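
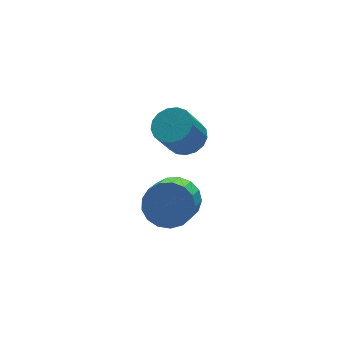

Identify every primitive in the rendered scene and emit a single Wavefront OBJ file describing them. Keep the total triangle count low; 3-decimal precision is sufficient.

v 1.165 2.458 -4.753
v 1.965 2.624 -4.249
v 1.076 2.348 -2.744
v 0.275 2.182 -3.247
v 1.772 3.039 -4.287
v 0.882 2.762 -2.782
v 1.439 3.321 -4.432
v 0.549 3.044 -2.927
v 1.043 3.405 -4.651
v 0.154 3.129 -3.145
v 0.676 3.272 -4.892
v -0.214 2.996 -3.387
v 0.42 2.953 -5.102
v -0.469 2.677 -3.597
v 0.335 2.521 -5.231
v -0.554 2.245 -3.726
v 0.44 2.074 -5.251
v -0.449 1.798 -3.746
v 0.711 1.715 -5.157
v -0.178 1.439 -3.652
v 1.086 1.526 -4.97
v 0.197 1.25 -3.465
v 1.479 1.551 -4.733
v 0.59 1.275 -3.228
v 1.8 1.784 -4.501
v 0.911 1.508 -2.996
v 1.975 2.171 -4.326
v 1.086 1.895 -2.821
v -1.724 -1.574 -4.217
v -0.953 -1.518 -3.448
v -1.906 -2.611 -2.414
v -2.676 -2.666 -3.183
v -1.276 -1.125 -3.33
v -2.228 -2.218 -2.297
v -1.701 -0.835 -3.415
v -2.653 -1.928 -2.382
v -2.131 -0.715 -3.684
v -3.084 -1.807 -2.651
v -2.469 -0.791 -4.075
v -3.421 -1.883 -3.042
v -2.635 -1.046 -4.498
v -3.587 -2.138 -3.465
v -2.593 -1.422 -4.857
v -3.545 -2.515 -3.824
v -2.351 -1.833 -5.069
v -3.304 -2.926 -4.036
v -1.966 -2.185 -5.086
v -2.919 -3.277 -4.053
v -1.526 -2.396 -4.904
v -2.478 -3.489 -3.87
v -1.13 -2.42 -4.564
v -2.083 -3.512 -3.531
v -0.871 -2.249 -4.145
v -1.823 -3.341 -3.111
v -0.807 -1.924 -3.742
v -1.76 -3.016 -2.708
f 2 1 5
f 2 5 3
f 3 5 6
f 3 6 4
f 5 1 7
f 5 7 6
f 6 7 8
f 6 8 4
f 7 1 9
f 7 9 8
f 8 9 10
f 8 10 4
f 9 1 11
f 9 11 10
f 10 11 12
f 10 12 4
f 11 1 13
f 11 13 12
f 12 13 14
f 12 14 4
f 13 1 15
f 13 15 14
f 14 15 16
f 14 16 4
f 15 1 17
f 15 17 16
f 16 17 18
f 16 18 4
f 17 1 19
f 17 19 18
f 18 19 20
f 18 20 4
f 19 1 21
f 19 21 20
f 20 21 22
f 20 22 4
f 21 1 23
f 21 23 22
f 22 23 24
f 22 24 4
f 23 1 25
f 23 25 24
f 24 25 26
f 24 26 4
f 25 1 27
f 25 27 26
f 26 27 28
f 26 28 4
f 27 1 2
f 27 2 28
f 28 2 3
f 28 3 4
f 30 29 33
f 30 33 31
f 31 33 34
f 31 34 32
f 33 29 35
f 33 35 34
f 34 35 36
f 34 36 32
f 35 29 37
f 35 37 36
f 36 37 38
f 36 38 32
f 37 29 39
f 37 39 38
f 38 39 40
f 38 40 32
f 39 29 41
f 39 41 40
f 40 41 42
f 40 42 32
f 41 29 43
f 41 43 42
f 42 43 44
f 42 44 32
f 43 29 45
f 43 45 44
f 44 45 46
f 44 46 32
f 45 29 47
f 45 47 46
f 46 47 48
f 46 48 32
f 47 29 49
f 47 49 48
f 48 49 50
f 48 50 32
f 49 29 51
f 49 51 50
f 50 51 52
f 50 52 32
f 51 29 53
f 51 53 52
f 52 53 54
f 52 54 32
f 53 29 55
f 53 55 54
f 54 55 56
f 54 56 32
f 55 29 30
f 55 30 56
f 56 30 31
f 56 31 32



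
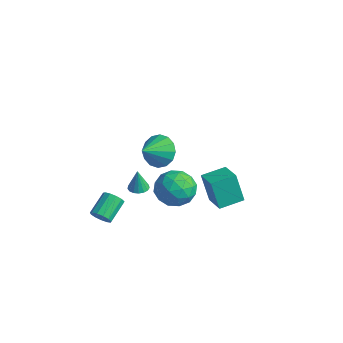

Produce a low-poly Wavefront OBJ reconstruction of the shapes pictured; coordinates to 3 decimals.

v -1.625 -4.489 -4.294
v -1.159 -4.617 -3.801
v -1.67 -3.358 -2.993
v -2.135 -3.231 -3.486
v -0.986 -4.382 -4.057
v -1.496 -3.123 -3.25
v -1.015 -4.181 -4.389
v -1.525 -2.922 -3.581
v -1.238 -4.078 -4.69
v -1.748 -2.819 -3.883
v -1.584 -4.106 -4.866
v -2.094 -2.847 -4.058
v -1.942 -4.255 -4.86
v -2.453 -2.997 -4.052
v -2.2 -4.479 -4.674
v -2.711 -3.22 -3.867
v -2.276 -4.706 -4.367
v -2.786 -3.447 -3.56
v -2.144 -4.864 -4.037
v -2.655 -3.606 -3.23
v -1.848 -4.904 -3.789
v -2.358 -3.645 -2.982
v -1.481 -4.811 -3.701
v -1.991 -3.553 -2.893
v -2.933 -0.972 -4.219
v -2.514 -0.488 -4.197
v -2.947 -1.028 -2.741
v -2.787 -0.349 -4.194
v -3.094 -0.353 -4.197
v -3.363 -0.498 -4.205
v -3.534 -0.752 -4.217
v -3.567 -1.056 -4.229
v -3.456 -1.341 -4.238
v -3.224 -1.541 -4.244
v -2.926 -1.611 -4.244
v -2.629 -1.535 -4.238
v -2.402 -1.329 -4.228
v -2.297 -1.042 -4.216
v -2.337 -0.738 -4.205
v 2.109 -3.082 3.216
v 3.058 -2.668 3.559
v 2.391 -4.398 4.024
v 2.68 -2.511 3.948
v 2.15 -2.506 4.141
v 1.609 -2.655 4.086
v 1.202 -2.919 3.798
v 1.038 -3.227 3.354
v 1.161 -3.495 2.873
v 1.538 -3.653 2.484
v 2.068 -3.658 2.292
v 2.609 -3.508 2.347
v 3.017 -3.244 2.635
v 3.181 -2.937 3.078
v 1.675 -1.846 0.053
v 2.691 -1.565 -0.641
v 2.729 -3.315 1.001
v 3.745 -3.034 0.307
v 3.334 -2.223 1.182
v 2.683 -1.315 0.596
v 2.737 -3.565 -0.236
v 2.086 -2.657 -0.822
v 3.347 -2.627 -0.819
v 3.716 -1.798 0.057
v 1.704 -3.082 0.303
v 2.073 -2.253 1.179
v 2.091 -1.576 -0.377
v 3.329 -3.304 0.737
v 3.088 -2.827 1.251
v 3.685 -2.662 0.843
v 2.086 -1.429 0.35
v 2.683 -1.264 -0.058
v 3.061 -1.651 1.014
v 2.737 -3.616 0.418
v 3.334 -3.451 0.01
v 1.735 -2.218 -0.483
v 2.332 -2.053 -0.891
v 2.359 -3.229 -0.654
v 3.074 -2.035 -0.89
v 3.693 -2.899 -0.333
v 3.101 -3.211 -0.652
v 2.718 -2.677 -0.996
v 3.29 -1.548 -0.375
v 3.91 -2.412 0.182
v 3.668 -1.935 0.697
v 3.285 -1.401 0.352
v 3.676 -2.173 -0.48
v 1.51 -2.468 0.178
v 2.13 -3.332 0.735
v 2.135 -3.479 0.008
v 1.752 -2.945 -0.337
v 1.727 -1.981 0.693
v 2.346 -2.845 1.25
v 2.702 -2.203 1.356
v 2.319 -1.669 1.012
v 1.744 -2.707 0.84
v -0.44 2.288 -5.253
v -1.013 2.095 -3.326
v -0.103 3.821 -4.999
v -0.676 3.628 -3.072
v 1.056 1.892 -4.848
v 0.483 1.699 -2.921
v 1.393 3.425 -4.594
v 0.82 3.232 -2.667
f 2 1 5
f 2 5 3
f 3 5 6
f 3 6 4
f 5 1 7
f 5 7 6
f 6 7 8
f 6 8 4
f 7 1 9
f 7 9 8
f 8 9 10
f 8 10 4
f 9 1 11
f 9 11 10
f 10 11 12
f 10 12 4
f 11 1 13
f 11 13 12
f 12 13 14
f 12 14 4
f 13 1 15
f 13 15 14
f 14 15 16
f 14 16 4
f 15 1 17
f 15 17 16
f 16 17 18
f 16 18 4
f 17 1 19
f 17 19 18
f 18 19 20
f 18 20 4
f 19 1 21
f 19 21 20
f 20 21 22
f 20 22 4
f 21 1 23
f 21 23 22
f 22 23 24
f 22 24 4
f 23 1 2
f 23 2 24
f 24 2 3
f 24 3 4
f 26 25 28
f 26 28 27
f 28 25 29
f 28 29 27
f 29 25 30
f 29 30 27
f 30 25 31
f 30 31 27
f 31 25 32
f 31 32 27
f 32 25 33
f 32 33 27
f 33 25 34
f 33 34 27
f 34 25 35
f 34 35 27
f 35 25 36
f 35 36 27
f 36 25 37
f 36 37 27
f 37 25 38
f 37 38 27
f 38 25 39
f 38 39 27
f 39 25 26
f 39 26 27
f 41 40 43
f 41 43 42
f 43 40 44
f 43 44 42
f 44 40 45
f 44 45 42
f 45 40 46
f 45 46 42
f 46 40 47
f 46 47 42
f 47 40 48
f 47 48 42
f 48 40 49
f 48 49 42
f 49 40 50
f 49 50 42
f 50 40 51
f 50 51 42
f 51 40 52
f 51 52 42
f 52 40 53
f 52 53 42
f 53 40 41
f 53 41 42
f 54 91 70
f 91 65 94
f 70 94 59
f 91 94 70
f 54 70 66
f 70 59 71
f 66 71 55
f 70 71 66
f 54 66 75
f 66 55 76
f 75 76 61
f 66 76 75
f 54 75 87
f 75 61 90
f 87 90 64
f 75 90 87
f 54 87 91
f 87 64 95
f 91 95 65
f 87 95 91
f 55 71 82
f 71 59 85
f 82 85 63
f 71 85 82
f 59 94 72
f 94 65 93
f 72 93 58
f 94 93 72
f 65 95 92
f 95 64 88
f 92 88 56
f 95 88 92
f 64 90 89
f 90 61 77
f 89 77 60
f 90 77 89
f 61 76 81
f 76 55 78
f 81 78 62
f 76 78 81
f 57 83 69
f 83 63 84
f 69 84 58
f 83 84 69
f 57 69 67
f 69 58 68
f 67 68 56
f 69 68 67
f 57 67 74
f 67 56 73
f 74 73 60
f 67 73 74
f 57 74 79
f 74 60 80
f 79 80 62
f 74 80 79
f 57 79 83
f 79 62 86
f 83 86 63
f 79 86 83
f 58 84 72
f 84 63 85
f 72 85 59
f 84 85 72
f 56 68 92
f 68 58 93
f 92 93 65
f 68 93 92
f 60 73 89
f 73 56 88
f 89 88 64
f 73 88 89
f 62 80 81
f 80 60 77
f 81 77 61
f 80 77 81
f 63 86 82
f 86 62 78
f 82 78 55
f 86 78 82
f 97 99 96
f 100 97 96
f 96 99 98
f 98 100 96
f 97 103 99
f 101 97 100
f 101 103 97
f 99 103 98
f 102 100 98
f 98 103 102
f 102 101 100
f 103 101 102



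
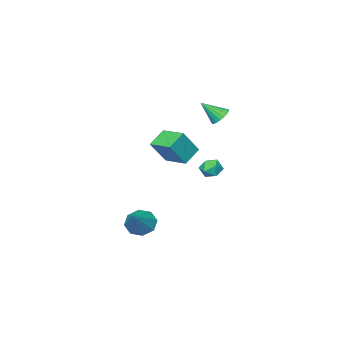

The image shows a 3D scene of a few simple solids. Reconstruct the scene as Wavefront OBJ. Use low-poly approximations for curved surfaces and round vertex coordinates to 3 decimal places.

v -4.241 0.228 3.276
v -3.648 0.289 2.873
v -3.419 -0.588 4.364
v -3.635 0.549 3.058
v -3.742 0.747 3.287
v -3.948 0.841 3.513
v -4.213 0.814 3.693
v -4.482 0.671 3.789
v -4.705 0.44 3.784
v -4.835 0.167 3.678
v -4.848 -0.094 3.493
v -4.741 -0.291 3.264
v -4.534 -0.385 3.038
v -4.27 -0.358 2.858
v -4 -0.215 2.762
v -3.778 0.016 2.767
v 3.348 1.888 -2.397
v 3.675 2.427 -3.108
v 4.632 2.712 -1.183
v 3.129 2.744 -2.747
v 2.712 2.56 -2.18
v 2.667 1.983 -1.741
v 3.021 1.35 -1.686
v 3.566 1.032 -2.047
v 3.983 1.216 -2.614
v 4.028 1.794 -3.053
v -0.666 3.75 1.924
v -0.123 4.201 1.719
v -0.497 3.099 0.941
v 0.046 3.55 0.736
v 0.135 3.109 1.319
v 0.03 3.512 1.926
v -0.65 3.788 0.734
v -0.755 4.191 1.341
v -0.113 4.225 0.983
v 0.372 3.806 1.344
v -0.992 3.494 1.316
v -0.507 3.075 1.677
v -1.895 -1.923 -0.278
v -3.061 -2.063 0.485
v -1.924 -0.214 -0.009
v -3.09 -0.354 0.754
v -0.87 -2.146 1.246
v -2.036 -2.286 2.009
v -0.899 -0.437 1.515
v -2.065 -0.577 2.278
f 2 1 4
f 2 4 3
f 4 1 5
f 4 5 3
f 5 1 6
f 5 6 3
f 6 1 7
f 6 7 3
f 7 1 8
f 7 8 3
f 8 1 9
f 8 9 3
f 9 1 10
f 9 10 3
f 10 1 11
f 10 11 3
f 11 1 12
f 11 12 3
f 12 1 13
f 12 13 3
f 13 1 14
f 13 14 3
f 14 1 15
f 14 15 3
f 15 1 16
f 15 16 3
f 16 1 2
f 16 2 3
f 18 17 20
f 18 20 19
f 20 17 21
f 20 21 19
f 21 17 22
f 21 22 19
f 22 17 23
f 22 23 19
f 23 17 24
f 23 24 19
f 24 17 25
f 24 25 19
f 25 17 26
f 25 26 19
f 26 17 18
f 26 18 19
f 27 38 32
f 27 32 28
f 27 28 34
f 27 34 37
f 27 37 38
f 28 32 36
f 32 38 31
f 38 37 29
f 37 34 33
f 34 28 35
f 30 36 31
f 30 31 29
f 30 29 33
f 30 33 35
f 30 35 36
f 31 36 32
f 29 31 38
f 33 29 37
f 35 33 34
f 36 35 28
f 40 42 39
f 43 40 39
f 39 42 41
f 41 43 39
f 40 46 42
f 44 40 43
f 44 46 40
f 42 46 41
f 45 43 41
f 41 46 45
f 45 44 43
f 46 44 45



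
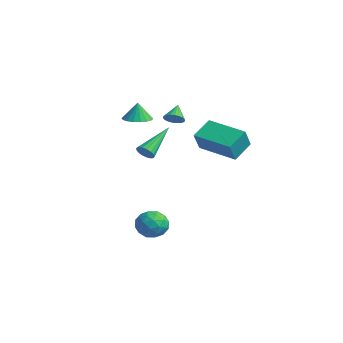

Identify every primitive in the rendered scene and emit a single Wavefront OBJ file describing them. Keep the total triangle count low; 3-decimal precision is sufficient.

v 1.927 1.236 1.388
v 1.58 2.309 2.112
v 3.896 2.09 1.067
v 3.549 3.162 1.792
v 2.351 0.658 2.448
v 2.004 1.73 3.173
v 4.32 1.511 2.128
v 3.973 2.584 2.852
v 0.781 -1.21 -3.61
v 1.413 -0.898 -4.177
v 1.827 -1.642 -2.683
v 2.459 -1.33 -3.25
v 1.919 -0.752 -2.812
v 1.272 -0.485 -3.385
v 1.968 -2.055 -3.475
v 1.321 -1.788 -4.048
v 2.146 -1.42 -4.094
v 2.116 -0.615 -3.684
v 1.124 -1.925 -3.176
v 1.094 -1.12 -2.766
v 1.005 -1.016 -3.975
v 2.235 -1.524 -2.885
v 1.918 -1.184 -2.628
v 2.289 -1.001 -2.961
v 0.923 -0.773 -3.509
v 1.294 -0.59 -3.843
v 1.591 -0.504 -3.04
v 1.946 -1.95 -3.017
v 2.317 -1.767 -3.351
v 0.951 -1.539 -3.899
v 1.322 -1.356 -4.232
v 1.649 -2.036 -3.82
v 1.807 -1.14 -4.259
v 2.422 -1.394 -3.714
v 2.133 -1.82 -3.847
v 1.753 -1.663 -4.183
v 1.789 -0.666 -4.018
v 2.404 -0.92 -3.474
v 2.087 -0.58 -3.216
v 1.707 -0.423 -3.553
v 2.22 -0.973 -3.969
v 0.836 -1.62 -3.386
v 1.451 -1.874 -2.842
v 1.533 -2.117 -3.307
v 1.153 -1.96 -3.644
v 0.818 -1.146 -3.146
v 1.433 -1.4 -2.601
v 1.487 -0.877 -2.677
v 1.107 -0.72 -3.013
v 1.02 -1.567 -2.891
v -1.741 -0.208 2.515
v -1.151 -0.733 2.544
v -1.759 -0.172 3.585
v -0.981 -0.425 2.536
v -0.962 -0.074 2.524
v -1.097 0.25 2.511
v -1.36 0.484 2.498
v -1.698 0.58 2.489
v -2.044 0.52 2.485
v -2.33 0.316 2.487
v -2.5 0.008 2.495
v -2.519 -0.342 2.506
v -2.384 -0.667 2.52
v -2.121 -0.9 2.533
v -1.784 -0.997 2.542
v -1.437 -0.937 2.546
v 1.31 0.156 3.33
v 1.761 0.182 3.644
v 0.79 0.684 4.03
v 1.78 0.371 3.517
v 1.719 0.523 3.357
v 1.587 0.611 3.192
v 1.407 0.62 3.051
v 1.21 0.549 2.959
v 1.031 0.41 2.93
v 0.9 0.227 2.971
v 0.84 0.032 3.073
v 0.861 -0.142 3.22
v 0.96 -0.264 3.386
v 1.119 -0.314 3.542
v 1.312 -0.283 3.662
v 1.504 -0.175 3.724
v 1.663 -0.011 3.718
v 1.993 -1.827 1.638
v 2.139 -2.077 2.071
v 1.347 -0.153 2.822
v 2.342 -1.951 2.003
v 2.466 -1.796 1.852
v 2.481 -1.649 1.652
v 2.385 -1.543 1.449
v 2.198 -1.501 1.289
v 1.965 -1.535 1.209
v 1.738 -1.636 1.228
v 1.57 -1.78 1.34
v 1.498 -1.935 1.521
v 1.54 -2.066 1.729
v 1.686 -2.142 1.916
v 1.902 -2.146 2.039
f 2 4 1
f 5 2 1
f 1 4 3
f 3 5 1
f 2 8 4
f 6 2 5
f 6 8 2
f 4 8 3
f 7 5 3
f 3 8 7
f 7 6 5
f 8 6 7
f 9 46 25
f 46 20 49
f 25 49 14
f 46 49 25
f 9 25 21
f 25 14 26
f 21 26 10
f 25 26 21
f 9 21 30
f 21 10 31
f 30 31 16
f 21 31 30
f 9 30 42
f 30 16 45
f 42 45 19
f 30 45 42
f 9 42 46
f 42 19 50
f 46 50 20
f 42 50 46
f 10 26 37
f 26 14 40
f 37 40 18
f 26 40 37
f 14 49 27
f 49 20 48
f 27 48 13
f 49 48 27
f 20 50 47
f 50 19 43
f 47 43 11
f 50 43 47
f 19 45 44
f 45 16 32
f 44 32 15
f 45 32 44
f 16 31 36
f 31 10 33
f 36 33 17
f 31 33 36
f 12 38 24
f 38 18 39
f 24 39 13
f 38 39 24
f 12 24 22
f 24 13 23
f 22 23 11
f 24 23 22
f 12 22 29
f 22 11 28
f 29 28 15
f 22 28 29
f 12 29 34
f 29 15 35
f 34 35 17
f 29 35 34
f 12 34 38
f 34 17 41
f 38 41 18
f 34 41 38
f 13 39 27
f 39 18 40
f 27 40 14
f 39 40 27
f 11 23 47
f 23 13 48
f 47 48 20
f 23 48 47
f 15 28 44
f 28 11 43
f 44 43 19
f 28 43 44
f 17 35 36
f 35 15 32
f 36 32 16
f 35 32 36
f 18 41 37
f 41 17 33
f 37 33 10
f 41 33 37
f 52 51 54
f 52 54 53
f 54 51 55
f 54 55 53
f 55 51 56
f 55 56 53
f 56 51 57
f 56 57 53
f 57 51 58
f 57 58 53
f 58 51 59
f 58 59 53
f 59 51 60
f 59 60 53
f 60 51 61
f 60 61 53
f 61 51 62
f 61 62 53
f 62 51 63
f 62 63 53
f 63 51 64
f 63 64 53
f 64 51 65
f 64 65 53
f 65 51 66
f 65 66 53
f 66 51 52
f 66 52 53
f 68 67 70
f 68 70 69
f 70 67 71
f 70 71 69
f 71 67 72
f 71 72 69
f 72 67 73
f 72 73 69
f 73 67 74
f 73 74 69
f 74 67 75
f 74 75 69
f 75 67 76
f 75 76 69
f 76 67 77
f 76 77 69
f 77 67 78
f 77 78 69
f 78 67 79
f 78 79 69
f 79 67 80
f 79 80 69
f 80 67 81
f 80 81 69
f 81 67 82
f 81 82 69
f 82 67 83
f 82 83 69
f 83 67 68
f 83 68 69
f 85 84 87
f 85 87 86
f 87 84 88
f 87 88 86
f 88 84 89
f 88 89 86
f 89 84 90
f 89 90 86
f 90 84 91
f 90 91 86
f 91 84 92
f 91 92 86
f 92 84 93
f 92 93 86
f 93 84 94
f 93 94 86
f 94 84 95
f 94 95 86
f 95 84 96
f 95 96 86
f 96 84 97
f 96 97 86
f 97 84 98
f 97 98 86
f 98 84 85
f 98 85 86



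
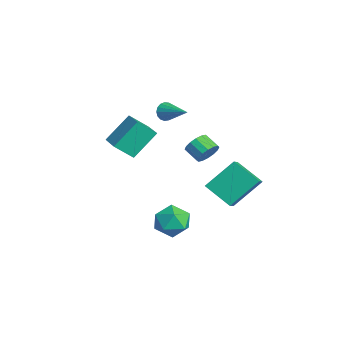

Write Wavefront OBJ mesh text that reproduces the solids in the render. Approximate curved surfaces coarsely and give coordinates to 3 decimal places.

v -3.571 1.951 2.36
v -3.28 1.805 1.822
v -2.049 2.709 2.98
v -3.395 2.079 1.769
v -3.55 2.323 1.853
v -3.71 2.483 2.052
v -3.839 2.52 2.322
v -3.906 2.428 2.601
v -3.897 2.226 2.825
v -3.813 1.961 2.942
v -3.674 1.694 2.926
v -3.511 1.486 2.781
v -3.362 1.385 2.539
v -3.261 1.413 2.256
v -3.232 1.565 1.997
v -0.292 -2.139 2.624
v -0.621 -0.821 4.023
v -0.185 -1.14 1.708
v -0.513 0.178 3.107
v 1.093 -2.058 2.873
v 0.765 -0.74 4.272
v 1.201 -1.059 1.957
v 0.872 0.259 3.356
v 2.79 2.425 0.194
v 2.666 3.971 1.639
v 3.983 3.368 -0.712
v 3.859 4.913 0.733
v 3.541 1.987 0.727
v 3.417 3.532 2.172
v 4.734 2.929 -0.179
v 4.61 4.475 1.266
v 1.175 0.275 -2.441
v 1.537 0.739 -3.363
v 2.723 0.621 -1.657
v 3.085 1.085 -2.579
v 2.296 1.569 -1.997
v 1.34 1.355 -2.481
v 2.92 0.005 -2.539
v 1.964 -0.209 -3.023
v 2.616 0.572 -3.423
v 2.231 1.539 -3.088
v 2.029 -0.179 -1.932
v 1.644 0.788 -1.597
v -0.234 3.307 0.738
v 0.245 2.851 1.093
v -0.528 2.417 1.577
v -1.006 2.873 1.222
v 0.214 3.163 1.322
v -0.559 2.729 1.807
v 0.063 3.513 1.395
v -0.71 3.079 1.88
v -0.168 3.808 1.292
v -0.94 3.374 1.776
v -0.416 3.969 1.04
v -1.188 3.535 1.525
v -0.615 3.952 0.707
v -1.388 3.518 1.192
v -0.712 3.763 0.383
v -1.485 3.329 0.867
v -0.681 3.451 0.153
v -1.454 3.017 0.638
v -0.53 3.101 0.08
v -1.303 2.667 0.565
v -0.3 2.806 0.184
v -1.072 2.372 0.668
v -0.052 2.645 0.435
v -0.824 2.211 0.92
v 0.148 2.662 0.768
v -0.625 2.228 1.253
f 2 1 4
f 2 4 3
f 4 1 5
f 4 5 3
f 5 1 6
f 5 6 3
f 6 1 7
f 6 7 3
f 7 1 8
f 7 8 3
f 8 1 9
f 8 9 3
f 9 1 10
f 9 10 3
f 10 1 11
f 10 11 3
f 11 1 12
f 11 12 3
f 12 1 13
f 12 13 3
f 13 1 14
f 13 14 3
f 14 1 15
f 14 15 3
f 15 1 2
f 15 2 3
f 17 19 16
f 20 17 16
f 16 19 18
f 18 20 16
f 17 23 19
f 21 17 20
f 21 23 17
f 19 23 18
f 22 20 18
f 18 23 22
f 22 21 20
f 23 21 22
f 25 27 24
f 28 25 24
f 24 27 26
f 26 28 24
f 25 31 27
f 29 25 28
f 29 31 25
f 27 31 26
f 30 28 26
f 26 31 30
f 30 29 28
f 31 29 30
f 32 43 37
f 32 37 33
f 32 33 39
f 32 39 42
f 32 42 43
f 33 37 41
f 37 43 36
f 43 42 34
f 42 39 38
f 39 33 40
f 35 41 36
f 35 36 34
f 35 34 38
f 35 38 40
f 35 40 41
f 36 41 37
f 34 36 43
f 38 34 42
f 40 38 39
f 41 40 33
f 45 44 48
f 45 48 46
f 46 48 49
f 46 49 47
f 48 44 50
f 48 50 49
f 49 50 51
f 49 51 47
f 50 44 52
f 50 52 51
f 51 52 53
f 51 53 47
f 52 44 54
f 52 54 53
f 53 54 55
f 53 55 47
f 54 44 56
f 54 56 55
f 55 56 57
f 55 57 47
f 56 44 58
f 56 58 57
f 57 58 59
f 57 59 47
f 58 44 60
f 58 60 59
f 59 60 61
f 59 61 47
f 60 44 62
f 60 62 61
f 61 62 63
f 61 63 47
f 62 44 64
f 62 64 63
f 63 64 65
f 63 65 47
f 64 44 66
f 64 66 65
f 65 66 67
f 65 67 47
f 66 44 68
f 66 68 67
f 67 68 69
f 67 69 47
f 68 44 45
f 68 45 69
f 69 45 46
f 69 46 47



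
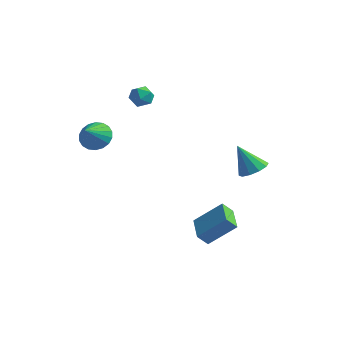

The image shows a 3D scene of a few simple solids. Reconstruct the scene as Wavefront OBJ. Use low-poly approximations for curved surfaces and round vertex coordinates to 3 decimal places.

v -2.983 -2.49 2.503
v -2.614 -3.067 1.803
v -2.857 -3.71 3.577
v -2.258 -2.881 1.973
v -2.045 -2.618 2.248
v -2.019 -2.329 2.574
v -2.183 -2.071 2.885
v -2.506 -1.897 3.121
v -2.923 -1.84 3.235
v -3.352 -1.912 3.204
v -3.708 -2.098 3.034
v -3.92 -2.362 2.759
v -3.947 -2.651 2.433
v -3.783 -2.908 2.122
v -3.46 -3.082 1.886
v -3.043 -3.139 1.772
v 2.872 -0.797 -3.841
v 2.443 -1.227 -3.164
v 4.204 0.004 -2.489
v 3.775 -0.427 -1.811
v 3.885 -2.133 -4.049
v 3.456 -2.564 -3.371
v 5.217 -1.333 -2.696
v 4.788 -1.763 -2.019
v 3.944 2.756 -0.676
v 4.743 2.742 -0.2
v 2.956 2.624 0.976
v 4.578 3.29 -0.255
v 4.171 3.634 -0.471
v 3.678 3.642 -0.765
v 3.286 3.312 -1.026
v 3.146 2.769 -1.153
v 3.31 2.222 -1.098
v 3.717 1.878 -0.882
v 4.211 1.869 -0.587
v 4.602 2.2 -0.327
v -3.969 2.753 3.475
v -3.616 3.309 2.985
v -2.904 1.971 3.355
v -2.551 2.527 2.865
v -2.657 2.691 3.662
v -3.315 3.174 3.736
v -3.205 2.106 2.604
v -3.863 2.589 2.678
v -3.144 2.909 2.447
v -2.805 3.27 3.101
v -3.715 2.01 3.239
v -3.376 2.371 3.893
f 2 1 4
f 2 4 3
f 4 1 5
f 4 5 3
f 5 1 6
f 5 6 3
f 6 1 7
f 6 7 3
f 7 1 8
f 7 8 3
f 8 1 9
f 8 9 3
f 9 1 10
f 9 10 3
f 10 1 11
f 10 11 3
f 11 1 12
f 11 12 3
f 12 1 13
f 12 13 3
f 13 1 14
f 13 14 3
f 14 1 15
f 14 15 3
f 15 1 16
f 15 16 3
f 16 1 2
f 16 2 3
f 18 20 17
f 21 18 17
f 17 20 19
f 19 21 17
f 18 24 20
f 22 18 21
f 22 24 18
f 20 24 19
f 23 21 19
f 19 24 23
f 23 22 21
f 24 22 23
f 26 25 28
f 26 28 27
f 28 25 29
f 28 29 27
f 29 25 30
f 29 30 27
f 30 25 31
f 30 31 27
f 31 25 32
f 31 32 27
f 32 25 33
f 32 33 27
f 33 25 34
f 33 34 27
f 34 25 35
f 34 35 27
f 35 25 36
f 35 36 27
f 36 25 26
f 36 26 27
f 37 48 42
f 37 42 38
f 37 38 44
f 37 44 47
f 37 47 48
f 38 42 46
f 42 48 41
f 48 47 39
f 47 44 43
f 44 38 45
f 40 46 41
f 40 41 39
f 40 39 43
f 40 43 45
f 40 45 46
f 41 46 42
f 39 41 48
f 43 39 47
f 45 43 44
f 46 45 38



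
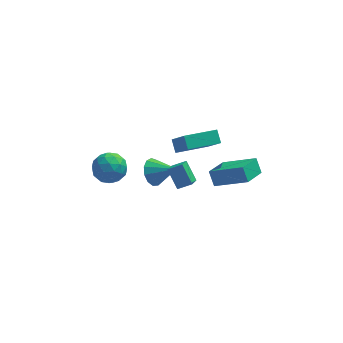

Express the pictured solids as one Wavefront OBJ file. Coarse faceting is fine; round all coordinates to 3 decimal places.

v -0.139 0.694 -0.187
v -0.324 1.344 0.376
v 1.703 1.506 -0.52
v 1.518 2.156 0.044
v 0.502 -0.236 1.096
v 0.317 0.414 1.66
v 2.344 0.576 0.764
v 2.159 1.226 1.327
v -4.674 0.925 -1.026
v -4.048 1.297 -1.8
v -3.532 -0.317 -0.7
v -2.906 0.055 -1.474
v -3.042 0.618 -0.584
v -3.747 1.386 -0.785
v -3.833 -0.406 -1.715
v -4.538 0.362 -1.916
v -3.528 0.474 -2.225
v -3.04 1.107 -1.526
v -4.54 -0.127 -0.974
v -4.052 0.506 -0.275
v -4.461 1.22 -1.442
v -3.119 -0.24 -1.058
v -3.199 0.091 -0.535
v -2.831 0.309 -0.99
v -4.284 1.272 -0.845
v -3.917 1.491 -1.3
v -3.325 1.092 -0.585
v -3.663 -0.511 -1.2
v -3.296 -0.292 -1.655
v -4.749 0.671 -1.51
v -4.381 0.889 -1.965
v -4.255 -0.112 -1.915
v -3.788 0.955 -2.147
v -3.117 0.225 -1.955
v -3.661 -0.046 -2.096
v -4.076 0.405 -2.215
v -3.501 1.327 -1.736
v -2.83 0.597 -1.544
v -2.909 0.928 -1.021
v -3.324 1.379 -1.139
v -3.195 0.843 -1.986
v -4.75 0.383 -0.956
v -4.079 -0.347 -0.764
v -4.256 -0.399 -1.361
v -4.671 0.052 -1.479
v -4.463 0.755 -0.545
v -3.792 0.025 -0.353
v -3.504 0.575 -0.285
v -3.919 1.026 -0.404
v -4.385 0.137 -0.514
v 1.894 -1.321 -1.21
v 1.628 -0.792 -0.417
v 2.73 0.005 -1.815
v 2.464 0.534 -1.021
v 3.676 -1.974 -0.179
v 3.41 -1.445 0.615
v 4.512 -0.648 -0.783
v 4.246 -0.119 0.01
v -1.338 1.976 -3.362
v -0.858 1.915 -4.156
v -0.042 1.464 -2.538
v -0.782 2.4 -3.975
v -0.882 2.751 -3.598
v -1.127 2.856 -3.147
v -1.44 2.682 -2.765
v -1.72 2.283 -2.571
v -1.879 1.787 -2.629
v -1.866 1.351 -2.92
v -1.686 1.114 -3.351
v -1.396 1.15 -3.786
v -1.087 1.449 -4.086
v 0.187 0.31 -2.853
v -0.08 -0.483 -2.343
v -0.334 1.121 -1.865
v -0.601 0.328 -1.355
v 1.001 0.312 -2.425
v 0.734 -0.481 -1.915
v 0.48 1.123 -1.437
v 0.213 0.33 -0.927
f 2 4 1
f 5 2 1
f 1 4 3
f 3 5 1
f 2 8 4
f 6 2 5
f 6 8 2
f 4 8 3
f 7 5 3
f 3 8 7
f 7 6 5
f 8 6 7
f 9 46 25
f 46 20 49
f 25 49 14
f 46 49 25
f 9 25 21
f 25 14 26
f 21 26 10
f 25 26 21
f 9 21 30
f 21 10 31
f 30 31 16
f 21 31 30
f 9 30 42
f 30 16 45
f 42 45 19
f 30 45 42
f 9 42 46
f 42 19 50
f 46 50 20
f 42 50 46
f 10 26 37
f 26 14 40
f 37 40 18
f 26 40 37
f 14 49 27
f 49 20 48
f 27 48 13
f 49 48 27
f 20 50 47
f 50 19 43
f 47 43 11
f 50 43 47
f 19 45 44
f 45 16 32
f 44 32 15
f 45 32 44
f 16 31 36
f 31 10 33
f 36 33 17
f 31 33 36
f 12 38 24
f 38 18 39
f 24 39 13
f 38 39 24
f 12 24 22
f 24 13 23
f 22 23 11
f 24 23 22
f 12 22 29
f 22 11 28
f 29 28 15
f 22 28 29
f 12 29 34
f 29 15 35
f 34 35 17
f 29 35 34
f 12 34 38
f 34 17 41
f 38 41 18
f 34 41 38
f 13 39 27
f 39 18 40
f 27 40 14
f 39 40 27
f 11 23 47
f 23 13 48
f 47 48 20
f 23 48 47
f 15 28 44
f 28 11 43
f 44 43 19
f 28 43 44
f 17 35 36
f 35 15 32
f 36 32 16
f 35 32 36
f 18 41 37
f 41 17 33
f 37 33 10
f 41 33 37
f 52 54 51
f 55 52 51
f 51 54 53
f 53 55 51
f 52 58 54
f 56 52 55
f 56 58 52
f 54 58 53
f 57 55 53
f 53 58 57
f 57 56 55
f 58 56 57
f 60 59 62
f 60 62 61
f 62 59 63
f 62 63 61
f 63 59 64
f 63 64 61
f 64 59 65
f 64 65 61
f 65 59 66
f 65 66 61
f 66 59 67
f 66 67 61
f 67 59 68
f 67 68 61
f 68 59 69
f 68 69 61
f 69 59 70
f 69 70 61
f 70 59 71
f 70 71 61
f 71 59 60
f 71 60 61
f 73 75 72
f 76 73 72
f 72 75 74
f 74 76 72
f 73 79 75
f 77 73 76
f 77 79 73
f 75 79 74
f 78 76 74
f 74 79 78
f 78 77 76
f 79 77 78



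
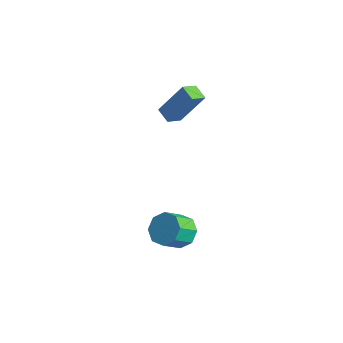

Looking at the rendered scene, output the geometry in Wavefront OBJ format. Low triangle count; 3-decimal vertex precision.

v 0.471 0.942 1.473
v -0.295 1.038 1.777
v 0.426 1.75 1.103
v -0.341 1.846 1.407
v 1.221 1.734 3.113
v 0.454 1.83 3.417
v 1.175 2.542 2.743
v 0.409 2.638 3.047
v 3.416 -0.747 -3.348
v 4.132 -0.428 -2.971
v 4.14 -1.414 -2.154
v 3.424 -1.733 -2.532
v 3.573 -0.2 -2.69
v 3.581 -1.186 -1.873
v 2.922 -0.293 -2.795
v 2.93 -1.279 -1.978
v 2.56 -0.651 -3.224
v 2.568 -1.637 -2.407
v 2.7 -1.066 -3.726
v 2.708 -2.052 -2.909
v 3.259 -1.294 -4.007
v 3.267 -2.28 -3.19
v 3.91 -1.201 -3.902
v 3.918 -2.187 -3.085
v 4.272 -0.843 -3.473
v 4.28 -1.829 -2.656
f 2 4 1
f 5 2 1
f 1 4 3
f 3 5 1
f 2 8 4
f 6 2 5
f 6 8 2
f 4 8 3
f 7 5 3
f 3 8 7
f 7 6 5
f 8 6 7
f 10 9 13
f 10 13 11
f 11 13 14
f 11 14 12
f 13 9 15
f 13 15 14
f 14 15 16
f 14 16 12
f 15 9 17
f 15 17 16
f 16 17 18
f 16 18 12
f 17 9 19
f 17 19 18
f 18 19 20
f 18 20 12
f 19 9 21
f 19 21 20
f 20 21 22
f 20 22 12
f 21 9 23
f 21 23 22
f 22 23 24
f 22 24 12
f 23 9 25
f 23 25 24
f 24 25 26
f 24 26 12
f 25 9 10
f 25 10 26
f 26 10 11
f 26 11 12



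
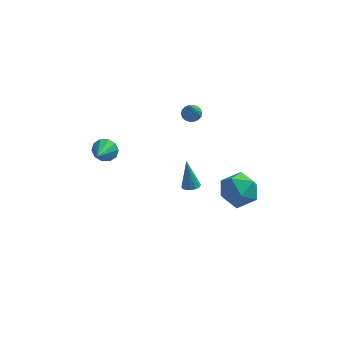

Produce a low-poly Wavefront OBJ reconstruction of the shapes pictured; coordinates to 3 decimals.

v 0.477 4.107 0.629
v 1.034 4.141 0.672
v 0.423 3.333 1.971
v 0.957 4.348 0.787
v 0.785 4.507 0.872
v 0.551 4.586 0.908
v 0.303 4.571 0.89
v 0.09 4.464 0.819
v -0.047 4.286 0.711
v -0.08 4.072 0.586
v -0.003 3.866 0.471
v 0.17 3.707 0.386
v 0.403 3.627 0.35
v 0.651 3.643 0.368
v 0.865 3.75 0.439
v 1.002 3.928 0.547
v -3.69 0.446 0.632
v -3.161 0.603 1.095
v -3.91 -0.806 1.308
v -3.541 0.76 1.263
v -3.979 0.798 1.191
v -4.306 0.701 0.905
v -4.398 0.507 0.515
v -4.22 0.29 0.17
v -3.839 0.133 0.002
v -3.402 0.095 0.074
v -3.075 0.192 0.36
v -2.982 0.386 0.75
v 0.655 1.77 -3.418
v 1.112 2.016 -3.406
v 0.365 2.23 -1.722
v 0.953 2.192 -3.481
v 0.724 2.271 -3.541
v 0.48 2.235 -3.573
v 0.276 2.093 -3.57
v 0.158 1.877 -3.531
v 0.154 1.636 -3.467
v 0.265 1.427 -3.391
v 0.465 1.296 -3.321
v 0.708 1.274 -3.274
v 0.939 1.365 -3.259
v 1.105 1.55 -3.281
v 1.168 1.785 -3.334
v 2.411 -1.627 0.655
v 3.393 -1.238 1.072
v 3.307 -3.002 -0.172
v 4.289 -2.613 0.245
v 3.516 -3.067 0.942
v 2.962 -2.217 1.453
v 3.738 -2.023 -0.553
v 3.184 -1.173 -0.042
v 4.213 -1.483 0.325
v 4.076 -2.128 1.25
v 2.624 -2.112 -0.35
v 2.487 -2.757 0.575
f 2 1 4
f 2 4 3
f 4 1 5
f 4 5 3
f 5 1 6
f 5 6 3
f 6 1 7
f 6 7 3
f 7 1 8
f 7 8 3
f 8 1 9
f 8 9 3
f 9 1 10
f 9 10 3
f 10 1 11
f 10 11 3
f 11 1 12
f 11 12 3
f 12 1 13
f 12 13 3
f 13 1 14
f 13 14 3
f 14 1 15
f 14 15 3
f 15 1 16
f 15 16 3
f 16 1 2
f 16 2 3
f 18 17 20
f 18 20 19
f 20 17 21
f 20 21 19
f 21 17 22
f 21 22 19
f 22 17 23
f 22 23 19
f 23 17 24
f 23 24 19
f 24 17 25
f 24 25 19
f 25 17 26
f 25 26 19
f 26 17 27
f 26 27 19
f 27 17 28
f 27 28 19
f 28 17 18
f 28 18 19
f 30 29 32
f 30 32 31
f 32 29 33
f 32 33 31
f 33 29 34
f 33 34 31
f 34 29 35
f 34 35 31
f 35 29 36
f 35 36 31
f 36 29 37
f 36 37 31
f 37 29 38
f 37 38 31
f 38 29 39
f 38 39 31
f 39 29 40
f 39 40 31
f 40 29 41
f 40 41 31
f 41 29 42
f 41 42 31
f 42 29 43
f 42 43 31
f 43 29 30
f 43 30 31
f 44 55 49
f 44 49 45
f 44 45 51
f 44 51 54
f 44 54 55
f 45 49 53
f 49 55 48
f 55 54 46
f 54 51 50
f 51 45 52
f 47 53 48
f 47 48 46
f 47 46 50
f 47 50 52
f 47 52 53
f 48 53 49
f 46 48 55
f 50 46 54
f 52 50 51
f 53 52 45



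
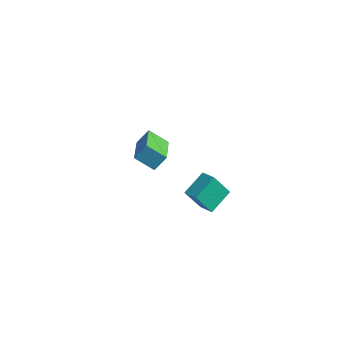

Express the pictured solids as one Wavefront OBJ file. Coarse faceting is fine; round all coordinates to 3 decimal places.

v -4.176 1.409 -1.633
v -3.869 2.011 -0.856
v -3.197 1.829 -2.344
v -2.89 2.43 -1.566
v -2.93 -0.21 -0.874
v -2.623 0.391 -0.096
v -1.951 0.209 -1.584
v -1.644 0.811 -0.807
v 3.232 -2.446 1.055
v 2.677 -2.986 2.28
v 3.271 -1.154 1.642
v 2.716 -1.694 2.868
v 4.044 -2.606 1.352
v 3.489 -3.146 2.578
v 4.083 -1.314 1.94
v 3.528 -1.854 3.165
f 2 4 1
f 5 2 1
f 1 4 3
f 3 5 1
f 2 8 4
f 6 2 5
f 6 8 2
f 4 8 3
f 7 5 3
f 3 8 7
f 7 6 5
f 8 6 7
f 10 12 9
f 13 10 9
f 9 12 11
f 11 13 9
f 10 16 12
f 14 10 13
f 14 16 10
f 12 16 11
f 15 13 11
f 11 16 15
f 15 14 13
f 16 14 15



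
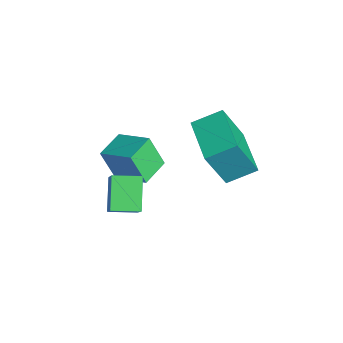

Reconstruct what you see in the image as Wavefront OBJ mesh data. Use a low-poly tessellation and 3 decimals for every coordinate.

v -1.088 3.663 -1.221
v -0.948 2.909 0.43
v -1.013 4.682 -0.763
v -0.873 3.928 0.888
v 0.613 3.612 -1.388
v 0.753 2.858 0.263
v 0.688 4.631 -0.93
v 0.828 3.877 0.721
v 1.133 -0.342 -1.149
v 0.243 -0.058 -0.364
v 1.353 0.558 -1.225
v 0.463 0.842 -0.44
v 2.237 -0.502 0.16
v 1.347 -0.218 0.945
v 2.457 0.398 0.084
v 1.567 0.682 0.869
v -0.968 0.459 -1.83
v -1.26 0.047 -0.686
v -1.655 1.246 -1.722
v -1.947 0.834 -0.578
v -0.033 1.206 -1.322
v -0.325 0.794 -0.178
v -0.72 1.993 -1.214
v -1.012 1.581 -0.07
f 2 4 1
f 5 2 1
f 1 4 3
f 3 5 1
f 2 8 4
f 6 2 5
f 6 8 2
f 4 8 3
f 7 5 3
f 3 8 7
f 7 6 5
f 8 6 7
f 10 12 9
f 13 10 9
f 9 12 11
f 11 13 9
f 10 16 12
f 14 10 13
f 14 16 10
f 12 16 11
f 15 13 11
f 11 16 15
f 15 14 13
f 16 14 15
f 18 20 17
f 21 18 17
f 17 20 19
f 19 21 17
f 18 24 20
f 22 18 21
f 22 24 18
f 20 24 19
f 23 21 19
f 19 24 23
f 23 22 21
f 24 22 23



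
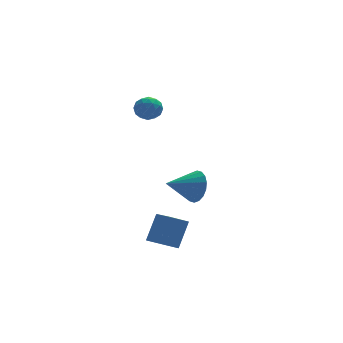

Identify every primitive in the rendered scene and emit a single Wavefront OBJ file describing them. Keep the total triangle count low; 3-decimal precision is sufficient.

v -2.371 -2.985 -2.298
v -3.198 -3.031 -1.853
v -2.618 -1.94 -2.649
v -3.445 -1.986 -2.204
v -1.775 -2.454 -1.136
v -2.602 -2.5 -0.691
v -2.022 -1.409 -1.487
v -2.849 -1.455 -1.042
v 0.161 2.719 -2.009
v 0.489 2.398 -1.246
v -1.261 2.501 -1.491
v 0.456 2.786 -1.172
v 0.365 3.16 -1.263
v 0.234 3.448 -1.503
v 0.089 3.59 -1.842
v -0.043 3.561 -2.215
v -0.133 3.364 -2.547
v -0.166 3.04 -2.772
v -0.133 2.652 -2.846
v -0.042 2.278 -2.755
v 0.089 1.991 -2.515
v 0.234 1.848 -2.176
v 0.366 1.878 -1.803
v 0.456 2.074 -1.471
v -2.691 2.056 3.855
v -2.067 2.236 3.911
v -2.413 1.304 3.169
v -1.789 1.484 3.225
v -2.091 1.198 3.726
v -2.263 1.662 4.15
v -2.217 1.878 2.93
v -2.389 2.342 3.354
v -1.774 2.126 3.339
v -1.696 1.706 3.831
v -2.784 1.834 3.249
v -2.706 1.414 3.741
v -2.403 2.212 3.943
v -2.077 1.328 3.137
v -2.254 1.16 3.432
v -1.888 1.266 3.464
v -2.519 1.875 4.084
v -2.152 1.98 4.116
v -2.166 1.37 4.008
v -2.328 1.56 2.964
v -1.961 1.665 2.996
v -2.592 2.274 3.616
v -2.226 2.38 3.648
v -2.314 2.17 3.072
v -1.864 2.253 3.64
v -1.701 1.811 3.236
v -1.953 2.043 3.063
v -2.053 2.316 3.312
v -1.819 2.006 3.929
v -1.655 1.564 3.526
v -1.833 1.396 3.82
v -1.934 1.669 4.07
v -1.646 1.941 3.593
v -2.825 1.976 3.554
v -2.661 1.534 3.151
v -2.546 1.871 3.01
v -2.647 2.144 3.26
v -2.779 1.729 3.844
v -2.616 1.287 3.44
v -2.427 1.224 3.768
v -2.527 1.497 4.017
v -2.834 1.599 3.487
f 2 4 1
f 5 2 1
f 1 4 3
f 3 5 1
f 2 8 4
f 6 2 5
f 6 8 2
f 4 8 3
f 7 5 3
f 3 8 7
f 7 6 5
f 8 6 7
f 10 9 12
f 10 12 11
f 12 9 13
f 12 13 11
f 13 9 14
f 13 14 11
f 14 9 15
f 14 15 11
f 15 9 16
f 15 16 11
f 16 9 17
f 16 17 11
f 17 9 18
f 17 18 11
f 18 9 19
f 18 19 11
f 19 9 20
f 19 20 11
f 20 9 21
f 20 21 11
f 21 9 22
f 21 22 11
f 22 9 23
f 22 23 11
f 23 9 24
f 23 24 11
f 24 9 10
f 24 10 11
f 25 62 41
f 62 36 65
f 41 65 30
f 62 65 41
f 25 41 37
f 41 30 42
f 37 42 26
f 41 42 37
f 25 37 46
f 37 26 47
f 46 47 32
f 37 47 46
f 25 46 58
f 46 32 61
f 58 61 35
f 46 61 58
f 25 58 62
f 58 35 66
f 62 66 36
f 58 66 62
f 26 42 53
f 42 30 56
f 53 56 34
f 42 56 53
f 30 65 43
f 65 36 64
f 43 64 29
f 65 64 43
f 36 66 63
f 66 35 59
f 63 59 27
f 66 59 63
f 35 61 60
f 61 32 48
f 60 48 31
f 61 48 60
f 32 47 52
f 47 26 49
f 52 49 33
f 47 49 52
f 28 54 40
f 54 34 55
f 40 55 29
f 54 55 40
f 28 40 38
f 40 29 39
f 38 39 27
f 40 39 38
f 28 38 45
f 38 27 44
f 45 44 31
f 38 44 45
f 28 45 50
f 45 31 51
f 50 51 33
f 45 51 50
f 28 50 54
f 50 33 57
f 54 57 34
f 50 57 54
f 29 55 43
f 55 34 56
f 43 56 30
f 55 56 43
f 27 39 63
f 39 29 64
f 63 64 36
f 39 64 63
f 31 44 60
f 44 27 59
f 60 59 35
f 44 59 60
f 33 51 52
f 51 31 48
f 52 48 32
f 51 48 52
f 34 57 53
f 57 33 49
f 53 49 26
f 57 49 53



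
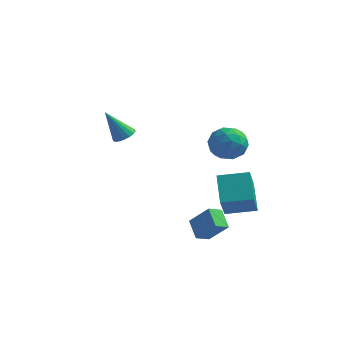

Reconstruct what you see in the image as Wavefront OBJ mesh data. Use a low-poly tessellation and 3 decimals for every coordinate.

v 2.047 -1.333 -3.349
v 3.224 -1.381 -2.137
v 2.44 -0.555 -3.7
v 3.617 -0.602 -2.488
v 2.823 -2.078 -4.132
v 4 -2.125 -2.92
v 3.216 -1.299 -4.483
v 4.393 -1.347 -3.271
v 2.99 0.52 -2.56
v 2.124 1.86 -1.242
v 2.661 1.79 -4.069
v 1.795 3.131 -2.751
v 4.625 1.289 -2.269
v 3.759 2.63 -0.951
v 4.296 2.56 -3.778
v 3.43 3.9 -2.46
v 3.181 0.98 2.781
v 4.088 1.121 2.059
v 3.132 -0.861 2.361
v 4.039 -0.72 1.639
v 4.189 -0.617 2.792
v 4.22 0.521 3.051
v 3 -0.261 1.369
v 3.031 0.877 1.628
v 3.976 0.354 1.186
v 4.711 0.134 2.066
v 2.509 0.126 2.354
v 3.244 -0.094 3.234
v 3.639 1.212 2.457
v 3.581 -0.952 1.963
v 3.67 -0.891 2.641
v 4.203 -0.809 2.216
v 3.716 0.859 3.04
v 4.249 0.942 2.616
v 4.309 -0.079 3.046
v 2.971 -0.682 1.804
v 3.504 -0.599 1.38
v 3.017 1.069 2.204
v 3.55 1.151 1.779
v 2.911 0.339 1.374
v 4.106 0.844 1.519
v 4.077 -0.238 1.273
v 3.466 0.032 1.114
v 3.484 0.701 1.266
v 4.538 0.714 2.036
v 4.509 -0.367 1.789
v 4.597 -0.307 2.467
v 4.615 0.362 2.62
v 4.472 0.264 1.523
v 2.711 0.627 2.631
v 2.682 -0.454 2.384
v 2.605 -0.102 1.8
v 2.623 0.567 1.953
v 3.143 0.498 3.147
v 3.114 -0.584 2.901
v 3.736 -0.441 3.154
v 3.754 0.228 3.306
v 2.748 -0.004 2.897
v -3.529 1.719 0.783
v -3.143 2.235 1.126
v -4.451 1.201 2.597
v -3.433 2.401 1.026
v -3.746 2.411 0.871
v -4.009 2.263 0.695
v -4.162 1.99 0.539
v -4.17 1.655 0.439
v -4.032 1.335 0.418
v -3.778 1.103 0.48
v -3.467 1.012 0.612
v -3.171 1.083 0.783
v -2.957 1.3 0.954
v -2.874 1.613 1.085
v -2.941 1.95 1.148
f 2 4 1
f 5 2 1
f 1 4 3
f 3 5 1
f 2 8 4
f 6 2 5
f 6 8 2
f 4 8 3
f 7 5 3
f 3 8 7
f 7 6 5
f 8 6 7
f 10 12 9
f 13 10 9
f 9 12 11
f 11 13 9
f 10 16 12
f 14 10 13
f 14 16 10
f 12 16 11
f 15 13 11
f 11 16 15
f 15 14 13
f 16 14 15
f 17 54 33
f 54 28 57
f 33 57 22
f 54 57 33
f 17 33 29
f 33 22 34
f 29 34 18
f 33 34 29
f 17 29 38
f 29 18 39
f 38 39 24
f 29 39 38
f 17 38 50
f 38 24 53
f 50 53 27
f 38 53 50
f 17 50 54
f 50 27 58
f 54 58 28
f 50 58 54
f 18 34 45
f 34 22 48
f 45 48 26
f 34 48 45
f 22 57 35
f 57 28 56
f 35 56 21
f 57 56 35
f 28 58 55
f 58 27 51
f 55 51 19
f 58 51 55
f 27 53 52
f 53 24 40
f 52 40 23
f 53 40 52
f 24 39 44
f 39 18 41
f 44 41 25
f 39 41 44
f 20 46 32
f 46 26 47
f 32 47 21
f 46 47 32
f 20 32 30
f 32 21 31
f 30 31 19
f 32 31 30
f 20 30 37
f 30 19 36
f 37 36 23
f 30 36 37
f 20 37 42
f 37 23 43
f 42 43 25
f 37 43 42
f 20 42 46
f 42 25 49
f 46 49 26
f 42 49 46
f 21 47 35
f 47 26 48
f 35 48 22
f 47 48 35
f 19 31 55
f 31 21 56
f 55 56 28
f 31 56 55
f 23 36 52
f 36 19 51
f 52 51 27
f 36 51 52
f 25 43 44
f 43 23 40
f 44 40 24
f 43 40 44
f 26 49 45
f 49 25 41
f 45 41 18
f 49 41 45
f 60 59 62
f 60 62 61
f 62 59 63
f 62 63 61
f 63 59 64
f 63 64 61
f 64 59 65
f 64 65 61
f 65 59 66
f 65 66 61
f 66 59 67
f 66 67 61
f 67 59 68
f 67 68 61
f 68 59 69
f 68 69 61
f 69 59 70
f 69 70 61
f 70 59 71
f 70 71 61
f 71 59 72
f 71 72 61
f 72 59 73
f 72 73 61
f 73 59 60
f 73 60 61



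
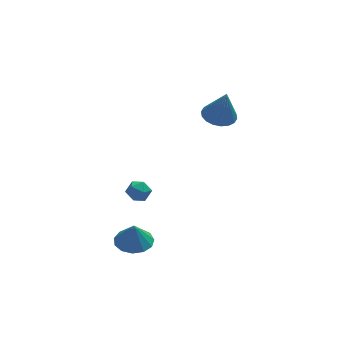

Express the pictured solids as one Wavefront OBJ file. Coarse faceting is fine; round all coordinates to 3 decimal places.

v 1.944 0.316 2.506
v 2.722 0.767 2.471
v 2.216 -0.016 4.274
v 2.457 1.053 2.565
v 2.091 1.192 2.648
v 1.695 1.158 2.702
v 1.349 0.957 2.718
v 1.121 0.629 2.691
v 1.055 0.239 2.628
v 1.166 -0.136 2.541
v 1.431 -0.421 2.446
v 1.797 -0.561 2.364
v 2.192 -0.527 2.309
v 2.538 -0.326 2.294
v 2.767 0.002 2.32
v 2.832 0.393 2.383
v -3.015 -2.553 -3.712
v -2.047 -2.704 -3.718
v -3.025 -2.667 -2.448
v -2.119 -2.159 -3.67
v -2.475 -1.739 -3.635
v -3.003 -1.577 -3.624
v -3.535 -1.725 -3.642
v -3.901 -2.136 -3.682
v -3.987 -2.68 -3.732
v -3.763 -3.183 -3.775
v -3.302 -3.486 -3.799
v -2.75 -3.493 -3.795
v -2.282 -3.202 -3.765
v -3.366 -2.384 -0.037
v -2.939 -2.049 0.36
v -2.561 -3.051 -0.34
v -2.134 -2.716 0.057
v -2.623 -3.09 0.329
v -3.12 -2.677 0.516
v -2.38 -2.423 -0.496
v -2.877 -2.01 -0.309
v -2.329 -2.072 0.076
v -2.479 -2.485 0.586
v -3.021 -2.615 -0.566
v -3.171 -3.028 -0.056
f 2 1 4
f 2 4 3
f 4 1 5
f 4 5 3
f 5 1 6
f 5 6 3
f 6 1 7
f 6 7 3
f 7 1 8
f 7 8 3
f 8 1 9
f 8 9 3
f 9 1 10
f 9 10 3
f 10 1 11
f 10 11 3
f 11 1 12
f 11 12 3
f 12 1 13
f 12 13 3
f 13 1 14
f 13 14 3
f 14 1 15
f 14 15 3
f 15 1 16
f 15 16 3
f 16 1 2
f 16 2 3
f 18 17 20
f 18 20 19
f 20 17 21
f 20 21 19
f 21 17 22
f 21 22 19
f 22 17 23
f 22 23 19
f 23 17 24
f 23 24 19
f 24 17 25
f 24 25 19
f 25 17 26
f 25 26 19
f 26 17 27
f 26 27 19
f 27 17 28
f 27 28 19
f 28 17 29
f 28 29 19
f 29 17 18
f 29 18 19
f 30 41 35
f 30 35 31
f 30 31 37
f 30 37 40
f 30 40 41
f 31 35 39
f 35 41 34
f 41 40 32
f 40 37 36
f 37 31 38
f 33 39 34
f 33 34 32
f 33 32 36
f 33 36 38
f 33 38 39
f 34 39 35
f 32 34 41
f 36 32 40
f 38 36 37
f 39 38 31



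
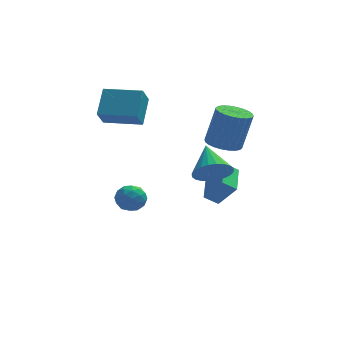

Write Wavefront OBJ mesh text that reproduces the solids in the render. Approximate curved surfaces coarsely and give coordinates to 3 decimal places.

v 1.695 -3.972 1.292
v 2.476 -4.233 1.858
v 1.525 -2.408 2.248
v 2.653 -4.038 1.57
v 2.684 -3.833 1.24
v 2.564 -3.649 0.918
v 2.312 -3.514 0.652
v 1.966 -3.448 0.484
v 1.578 -3.463 0.439
v 1.209 -3.555 0.524
v 0.913 -3.71 0.726
v 0.736 -3.905 1.014
v 0.706 -4.11 1.344
v 0.825 -4.295 1.667
v 1.078 -4.43 1.932
v 1.424 -4.495 2.1
v 1.811 -4.48 2.145
v 2.181 -4.389 2.06
v 2.536 -0.772 1.42
v 3.063 -0.035 1.213
v 3.612 0.15 3.274
v 3.084 -0.588 3.48
v 2.744 0.124 1.284
v 3.293 0.308 3.344
v 2.394 0.146 1.375
v 2.943 0.33 3.436
v 2.065 0.028 1.473
v 2.614 0.213 3.534
v 1.808 -0.212 1.563
v 2.356 -0.027 3.624
v 1.661 -0.537 1.632
v 2.21 -0.352 3.692
v 1.648 -0.897 1.667
v 2.197 -0.713 3.728
v 1.77 -1.239 1.666
v 2.318 -1.054 3.726
v 2.008 -1.51 1.626
v 2.557 -1.325 3.687
v 2.327 -1.668 1.556
v 2.876 -1.484 3.616
v 2.677 -1.69 1.464
v 3.226 -1.506 3.525
v 3.006 -1.573 1.366
v 3.555 -1.388 3.427
v 3.264 -1.333 1.276
v 3.812 -1.148 3.337
v 3.41 -1.008 1.208
v 3.959 -0.823 3.268
v 3.423 -0.647 1.172
v 3.972 -0.463 3.233
v 3.302 -0.306 1.174
v 3.85 -0.121 3.234
v -2.271 -1.753 -0.7
v -1.598 -1.478 -1.08
v -2.382 -2.722 -1.6
v -1.709 -2.447 -1.98
v -1.649 -2.794 -1.239
v -1.581 -2.196 -0.683
v -2.399 -2.004 -1.997
v -2.331 -1.406 -1.441
v -1.677 -1.633 -1.881
v -1.214 -2.122 -1.413
v -2.766 -2.078 -1.267
v -2.303 -2.567 -0.799
v -1.925 -1.531 -0.811
v -2.055 -2.669 -1.869
v -2.02 -2.874 -1.434
v -1.625 -2.712 -1.657
v -1.914 -1.952 -0.578
v -1.519 -1.791 -0.801
v -1.549 -2.564 -0.895
v -2.461 -2.409 -1.879
v -2.066 -2.248 -2.102
v -2.355 -1.488 -1.023
v -1.96 -1.326 -1.246
v -2.431 -1.636 -1.785
v -1.576 -1.46 -1.505
v -1.641 -2.03 -2.034
v -2.047 -1.769 -2.044
v -2.006 -1.418 -1.717
v -1.303 -1.747 -1.23
v -1.369 -2.317 -1.759
v -1.333 -2.521 -1.324
v -1.293 -2.169 -0.997
v -1.35 -1.838 -1.701
v -2.611 -1.883 -0.921
v -2.677 -2.453 -1.45
v -2.687 -2.031 -1.683
v -2.647 -1.679 -1.356
v -2.339 -2.17 -0.646
v -2.404 -2.74 -1.175
v -1.974 -2.782 -0.963
v -1.933 -2.431 -0.636
v -2.63 -2.362 -0.979
v -3.386 1.35 2.611
v -3.009 2.607 3.723
v -3.052 2.126 1.622
v -2.675 3.382 2.734
v -1.485 0.678 2.726
v -1.108 1.934 3.838
v -1.151 1.453 1.737
v -0.774 2.71 2.849
v 1.871 1.673 -3.711
v 2.737 1.243 -2.449
v 2.162 3.406 -3.32
v 3.028 2.976 -2.058
v 2.612 1.664 -4.222
v 3.478 1.234 -2.96
v 2.903 3.397 -3.831
v 3.769 2.967 -2.569
f 2 1 4
f 2 4 3
f 4 1 5
f 4 5 3
f 5 1 6
f 5 6 3
f 6 1 7
f 6 7 3
f 7 1 8
f 7 8 3
f 8 1 9
f 8 9 3
f 9 1 10
f 9 10 3
f 10 1 11
f 10 11 3
f 11 1 12
f 11 12 3
f 12 1 13
f 12 13 3
f 13 1 14
f 13 14 3
f 14 1 15
f 14 15 3
f 15 1 16
f 15 16 3
f 16 1 17
f 16 17 3
f 17 1 18
f 17 18 3
f 18 1 2
f 18 2 3
f 20 19 23
f 20 23 21
f 21 23 24
f 21 24 22
f 23 19 25
f 23 25 24
f 24 25 26
f 24 26 22
f 25 19 27
f 25 27 26
f 26 27 28
f 26 28 22
f 27 19 29
f 27 29 28
f 28 29 30
f 28 30 22
f 29 19 31
f 29 31 30
f 30 31 32
f 30 32 22
f 31 19 33
f 31 33 32
f 32 33 34
f 32 34 22
f 33 19 35
f 33 35 34
f 34 35 36
f 34 36 22
f 35 19 37
f 35 37 36
f 36 37 38
f 36 38 22
f 37 19 39
f 37 39 38
f 38 39 40
f 38 40 22
f 39 19 41
f 39 41 40
f 40 41 42
f 40 42 22
f 41 19 43
f 41 43 42
f 42 43 44
f 42 44 22
f 43 19 45
f 43 45 44
f 44 45 46
f 44 46 22
f 45 19 47
f 45 47 46
f 46 47 48
f 46 48 22
f 47 19 49
f 47 49 48
f 48 49 50
f 48 50 22
f 49 19 51
f 49 51 50
f 50 51 52
f 50 52 22
f 51 19 20
f 51 20 52
f 52 20 21
f 52 21 22
f 53 90 69
f 90 64 93
f 69 93 58
f 90 93 69
f 53 69 65
f 69 58 70
f 65 70 54
f 69 70 65
f 53 65 74
f 65 54 75
f 74 75 60
f 65 75 74
f 53 74 86
f 74 60 89
f 86 89 63
f 74 89 86
f 53 86 90
f 86 63 94
f 90 94 64
f 86 94 90
f 54 70 81
f 70 58 84
f 81 84 62
f 70 84 81
f 58 93 71
f 93 64 92
f 71 92 57
f 93 92 71
f 64 94 91
f 94 63 87
f 91 87 55
f 94 87 91
f 63 89 88
f 89 60 76
f 88 76 59
f 89 76 88
f 60 75 80
f 75 54 77
f 80 77 61
f 75 77 80
f 56 82 68
f 82 62 83
f 68 83 57
f 82 83 68
f 56 68 66
f 68 57 67
f 66 67 55
f 68 67 66
f 56 66 73
f 66 55 72
f 73 72 59
f 66 72 73
f 56 73 78
f 73 59 79
f 78 79 61
f 73 79 78
f 56 78 82
f 78 61 85
f 82 85 62
f 78 85 82
f 57 83 71
f 83 62 84
f 71 84 58
f 83 84 71
f 55 67 91
f 67 57 92
f 91 92 64
f 67 92 91
f 59 72 88
f 72 55 87
f 88 87 63
f 72 87 88
f 61 79 80
f 79 59 76
f 80 76 60
f 79 76 80
f 62 85 81
f 85 61 77
f 81 77 54
f 85 77 81
f 96 98 95
f 99 96 95
f 95 98 97
f 97 99 95
f 96 102 98
f 100 96 99
f 100 102 96
f 98 102 97
f 101 99 97
f 97 102 101
f 101 100 99
f 102 100 101
f 104 106 103
f 107 104 103
f 103 106 105
f 105 107 103
f 104 110 106
f 108 104 107
f 108 110 104
f 106 110 105
f 109 107 105
f 105 110 109
f 109 108 107
f 110 108 109



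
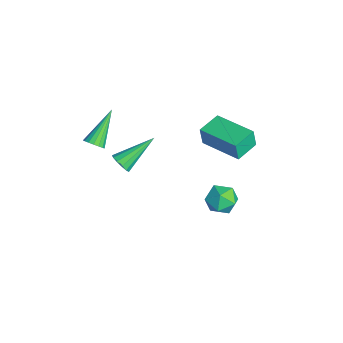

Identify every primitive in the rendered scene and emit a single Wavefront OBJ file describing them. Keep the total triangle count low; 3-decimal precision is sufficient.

v -2.727 2.792 0.839
v -2.773 2.66 1.839
v -1.012 4.031 1.08
v -1.058 3.9 2.081
v -1.982 1.78 0.739
v -2.028 1.649 1.74
v -0.267 3.02 0.981
v -0.313 2.888 1.981
v -3.075 -3.066 0.644
v -2.658 -2.736 0.74
v -4.225 -1.974 1.896
v -2.777 -2.629 0.537
v -2.964 -2.621 0.359
v -3.176 -2.716 0.246
v -3.365 -2.89 0.224
v -3.488 -3.105 0.299
v -3.516 -3.311 0.453
v -3.443 -3.461 0.65
v -3.286 -3.52 0.847
v -3.08 -3.475 0.997
v -2.873 -3.337 1.066
v -2.713 -3.136 1.039
v -2.635 -2.919 0.921
v 1.925 2.438 0.459
v 2.457 1.897 0.096
v 1.463 1.443 1.264
v 1.995 0.902 0.901
v 2.291 1.517 1.392
v 2.577 2.132 0.895
v 1.343 1.208 0.465
v 1.629 1.823 -0.032
v 2.097 1.137 0.099
v 2.683 1.328 0.672
v 1.237 2.012 0.688
v 1.823 2.203 1.261
v -2.49 -1.953 -0.517
v -1.995 -2.007 -0.201
v -2.99 -0.267 0.557
v -1.918 -1.817 -0.463
v -2.023 -1.671 -0.742
v -2.277 -1.614 -0.95
v -2.598 -1.664 -1.02
v -2.884 -1.807 -0.93
v -3.046 -1.995 -0.709
v -3.031 -2.17 -0.427
v -2.844 -2.276 -0.173
v -2.545 -2.28 -0.029
v -2.228 -2.179 -0.039
f 2 4 1
f 5 2 1
f 1 4 3
f 3 5 1
f 2 8 4
f 6 2 5
f 6 8 2
f 4 8 3
f 7 5 3
f 3 8 7
f 7 6 5
f 8 6 7
f 10 9 12
f 10 12 11
f 12 9 13
f 12 13 11
f 13 9 14
f 13 14 11
f 14 9 15
f 14 15 11
f 15 9 16
f 15 16 11
f 16 9 17
f 16 17 11
f 17 9 18
f 17 18 11
f 18 9 19
f 18 19 11
f 19 9 20
f 19 20 11
f 20 9 21
f 20 21 11
f 21 9 22
f 21 22 11
f 22 9 23
f 22 23 11
f 23 9 10
f 23 10 11
f 24 35 29
f 24 29 25
f 24 25 31
f 24 31 34
f 24 34 35
f 25 29 33
f 29 35 28
f 35 34 26
f 34 31 30
f 31 25 32
f 27 33 28
f 27 28 26
f 27 26 30
f 27 30 32
f 27 32 33
f 28 33 29
f 26 28 35
f 30 26 34
f 32 30 31
f 33 32 25
f 37 36 39
f 37 39 38
f 39 36 40
f 39 40 38
f 40 36 41
f 40 41 38
f 41 36 42
f 41 42 38
f 42 36 43
f 42 43 38
f 43 36 44
f 43 44 38
f 44 36 45
f 44 45 38
f 45 36 46
f 45 46 38
f 46 36 47
f 46 47 38
f 47 36 48
f 47 48 38
f 48 36 37
f 48 37 38



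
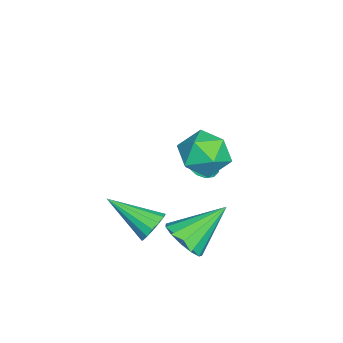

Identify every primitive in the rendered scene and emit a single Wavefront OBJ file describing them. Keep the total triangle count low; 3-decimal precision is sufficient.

v -2.296 3.059 -2.821
v -1.664 2.93 -2.899
v -2.084 3.581 -1.959
v -1.727 3.245 -3.074
v -1.971 3.502 -3.169
v -2.318 3.618 -3.153
v -2.658 3.557 -3.032
v -2.884 3.337 -2.844
v -2.922 3.03 -2.649
v -2.763 2.732 -2.508
v -2.455 2.538 -2.467
v -2.097 2.509 -2.538
v -1.802 2.656 -2.699
v 1.508 2.053 -3.275
v 2.079 2.154 -2.921
v 1.192 0.367 -2.285
v 1.827 2.311 -2.733
v 1.489 2.4 -2.69
v 1.156 2.395 -2.805
v 0.917 2.299 -3.045
v 0.837 2.136 -3.347
v 0.936 1.952 -3.629
v 1.189 1.794 -3.817
v 1.527 1.706 -3.86
v 1.86 1.711 -3.745
v 2.098 1.807 -3.505
v 2.179 1.969 -3.203
v 2.005 3.171 -3.35
v 2.492 2.841 -2.682
v 1.155 4.469 -2.09
v 2.762 3.213 -2.884
v 2.791 3.571 -3.233
v 2.571 3.803 -3.62
v 2.171 3.833 -3.921
v 1.719 3.653 -4.041
v 1.357 3.32 -3.942
v 1.202 2.94 -3.655
v 1.301 2.632 -3.271
v 1.624 2.496 -2.913
v 2.068 2.574 -2.693
v 0.479 4.239 0.733
v 1.224 4.343 1.406
v 1.356 3.117 -0.066
v 2.101 3.221 0.607
v 1.228 2.796 0.882
v 0.686 3.489 1.376
v 1.894 3.971 -0.036
v 1.352 4.664 0.458
v 2.099 4.177 0.931
v 1.687 3.451 1.498
v 0.893 4.009 -0.158
v 0.481 3.283 0.409
f 2 1 4
f 2 4 3
f 4 1 5
f 4 5 3
f 5 1 6
f 5 6 3
f 6 1 7
f 6 7 3
f 7 1 8
f 7 8 3
f 8 1 9
f 8 9 3
f 9 1 10
f 9 10 3
f 10 1 11
f 10 11 3
f 11 1 12
f 11 12 3
f 12 1 13
f 12 13 3
f 13 1 2
f 13 2 3
f 15 14 17
f 15 17 16
f 17 14 18
f 17 18 16
f 18 14 19
f 18 19 16
f 19 14 20
f 19 20 16
f 20 14 21
f 20 21 16
f 21 14 22
f 21 22 16
f 22 14 23
f 22 23 16
f 23 14 24
f 23 24 16
f 24 14 25
f 24 25 16
f 25 14 26
f 25 26 16
f 26 14 27
f 26 27 16
f 27 14 15
f 27 15 16
f 29 28 31
f 29 31 30
f 31 28 32
f 31 32 30
f 32 28 33
f 32 33 30
f 33 28 34
f 33 34 30
f 34 28 35
f 34 35 30
f 35 28 36
f 35 36 30
f 36 28 37
f 36 37 30
f 37 28 38
f 37 38 30
f 38 28 39
f 38 39 30
f 39 28 40
f 39 40 30
f 40 28 29
f 40 29 30
f 41 52 46
f 41 46 42
f 41 42 48
f 41 48 51
f 41 51 52
f 42 46 50
f 46 52 45
f 52 51 43
f 51 48 47
f 48 42 49
f 44 50 45
f 44 45 43
f 44 43 47
f 44 47 49
f 44 49 50
f 45 50 46
f 43 45 52
f 47 43 51
f 49 47 48
f 50 49 42



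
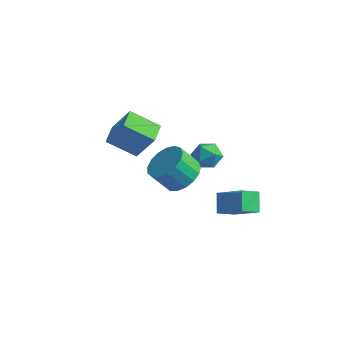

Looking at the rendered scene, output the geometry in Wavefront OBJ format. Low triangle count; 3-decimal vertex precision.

v -0.549 2.105 -0.986
v -0.02 2.686 -0.658
v 0.1 1.114 -0.282
v 0.629 1.695 0.046
v -0.191 1.688 0.277
v -0.592 2.3 -0.158
v 0.672 1.5 -0.782
v 0.271 2.112 -1.217
v 0.735 2.312 -0.531
v 0.202 2.428 0.123
v -0.122 1.372 -1.063
v -0.655 1.488 -0.409
v 2.05 -3.766 3.477
v 2.883 -4.223 3.846
v 2.183 -4.652 4.893
v 1.35 -4.194 4.523
v 2.9 -3.776 4.041
v 2.2 -4.204 5.087
v 2.722 -3.326 4.106
v 2.022 -3.754 5.152
v 2.389 -2.977 4.026
v 1.69 -3.405 5.073
v 1.98 -2.808 3.821
v 1.28 -3.237 4.868
v 1.586 -2.86 3.537
v 0.886 -3.288 4.584
v 1.298 -3.118 3.239
v 0.599 -3.546 4.286
v 1.183 -3.525 2.996
v 0.483 -3.954 4.043
v 1.266 -3.987 2.862
v 0.567 -4.416 3.909
v 1.529 -4.399 2.87
v 0.829 -4.827 3.916
v 1.911 -4.665 3.016
v 1.211 -5.094 4.063
v 2.325 -4.726 3.268
v 1.625 -5.154 4.315
v 2.676 -4.566 3.567
v 1.976 -4.994 4.614
v 1.942 -0.392 -2.256
v 3.424 -0.603 -1.152
v 1.491 0.37 -1.506
v 2.973 0.159 -0.402
v 2.447 0.421 -2.778
v 3.929 0.21 -1.674
v 1.996 1.183 -2.028
v 3.478 0.972 -0.924
v -3.272 -2.009 2.108
v -2.309 -1.892 3.695
v -3.602 -0.935 2.229
v -2.639 -0.818 3.816
v -1.881 -1.482 1.224
v -0.918 -1.365 2.811
v -2.211 -0.408 1.345
v -1.248 -0.291 2.932
f 1 12 6
f 1 6 2
f 1 2 8
f 1 8 11
f 1 11 12
f 2 6 10
f 6 12 5
f 12 11 3
f 11 8 7
f 8 2 9
f 4 10 5
f 4 5 3
f 4 3 7
f 4 7 9
f 4 9 10
f 5 10 6
f 3 5 12
f 7 3 11
f 9 7 8
f 10 9 2
f 14 13 17
f 14 17 15
f 15 17 18
f 15 18 16
f 17 13 19
f 17 19 18
f 18 19 20
f 18 20 16
f 19 13 21
f 19 21 20
f 20 21 22
f 20 22 16
f 21 13 23
f 21 23 22
f 22 23 24
f 22 24 16
f 23 13 25
f 23 25 24
f 24 25 26
f 24 26 16
f 25 13 27
f 25 27 26
f 26 27 28
f 26 28 16
f 27 13 29
f 27 29 28
f 28 29 30
f 28 30 16
f 29 13 31
f 29 31 30
f 30 31 32
f 30 32 16
f 31 13 33
f 31 33 32
f 32 33 34
f 32 34 16
f 33 13 35
f 33 35 34
f 34 35 36
f 34 36 16
f 35 13 37
f 35 37 36
f 36 37 38
f 36 38 16
f 37 13 39
f 37 39 38
f 38 39 40
f 38 40 16
f 39 13 14
f 39 14 40
f 40 14 15
f 40 15 16
f 42 44 41
f 45 42 41
f 41 44 43
f 43 45 41
f 42 48 44
f 46 42 45
f 46 48 42
f 44 48 43
f 47 45 43
f 43 48 47
f 47 46 45
f 48 46 47
f 50 52 49
f 53 50 49
f 49 52 51
f 51 53 49
f 50 56 52
f 54 50 53
f 54 56 50
f 52 56 51
f 55 53 51
f 51 56 55
f 55 54 53
f 56 54 55



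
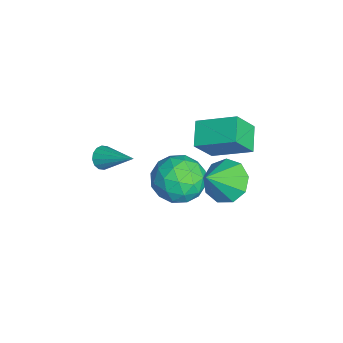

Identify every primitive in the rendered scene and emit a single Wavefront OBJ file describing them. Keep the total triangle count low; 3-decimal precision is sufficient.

v -2.709 -2.825 -1.232
v -2.521 -2.559 -1.748
v -1.611 -1.535 -0.168
v -2.783 -2.403 -1.667
v -3.025 -2.36 -1.469
v -3.183 -2.441 -1.208
v -3.213 -2.625 -0.953
v -3.109 -2.863 -0.773
v -2.897 -3.09 -0.716
v -2.635 -3.246 -0.797
v -2.393 -3.289 -0.995
v -2.235 -3.208 -1.256
v -2.204 -3.024 -1.511
v -2.309 -2.786 -1.691
v 2.031 2.077 2.097
v 2.779 2.813 2.134
v 2.829 1.203 3.303
v 2.254 2.972 2.598
v 1.624 2.713 2.826
v 1.185 2.156 2.714
v 1.142 1.562 2.312
v 1.514 1.209 1.81
v 2.129 1.262 1.442
v 2.697 1.696 1.38
v 2.954 2.309 1.654
v -3.212 1.957 -0.064
v -2.733 1.156 1.211
v -2.623 3.667 0.789
v -2.144 2.867 2.064
v -2.016 1.813 -0.604
v -1.537 1.013 0.671
v -1.427 3.524 0.249
v -0.948 2.723 1.524
v 0.33 0.854 0.377
v 0.771 1.352 1.412
v 1.149 -0.892 0.868
v 1.59 -0.394 1.903
v 0.379 -0.566 1.77
v -0.127 0.513 1.467
v 2.047 -0.053 0.813
v 1.541 1.026 0.51
v 1.832 0.791 1.682
v 0.801 0.474 2.273
v 1.119 -0.014 0.007
v 0.088 -0.331 0.598
v 0.479 1.257 0.851
v 1.441 -0.797 1.429
v 0.73 -0.898 1.35
v 0.989 -0.605 1.959
v -0.049 0.763 0.884
v 0.21 1.056 1.492
v -0.021 -0.072 1.702
v 1.71 -0.596 0.788
v 1.969 -0.303 1.396
v 0.931 1.065 0.321
v 1.19 1.358 0.93
v 1.941 0.532 0.578
v 1.361 1.219 1.618
v 1.843 0.193 1.907
v 2.112 0.393 1.266
v 1.814 1.028 1.088
v 0.755 1.033 1.966
v 1.237 0.006 2.255
v 0.525 -0.095 2.176
v 0.228 0.54 1.998
v 1.379 0.703 2.125
v 0.683 0.454 0.025
v 1.165 -0.573 0.314
v 1.692 -0.08 0.282
v 1.395 0.555 0.104
v 0.077 0.267 0.373
v 0.559 -0.759 0.662
v 0.106 -0.568 1.192
v -0.192 0.067 1.014
v 0.541 -0.243 0.155
f 2 1 4
f 2 4 3
f 4 1 5
f 4 5 3
f 5 1 6
f 5 6 3
f 6 1 7
f 6 7 3
f 7 1 8
f 7 8 3
f 8 1 9
f 8 9 3
f 9 1 10
f 9 10 3
f 10 1 11
f 10 11 3
f 11 1 12
f 11 12 3
f 12 1 13
f 12 13 3
f 13 1 14
f 13 14 3
f 14 1 2
f 14 2 3
f 16 15 18
f 16 18 17
f 18 15 19
f 18 19 17
f 19 15 20
f 19 20 17
f 20 15 21
f 20 21 17
f 21 15 22
f 21 22 17
f 22 15 23
f 22 23 17
f 23 15 24
f 23 24 17
f 24 15 25
f 24 25 17
f 25 15 16
f 25 16 17
f 27 29 26
f 30 27 26
f 26 29 28
f 28 30 26
f 27 33 29
f 31 27 30
f 31 33 27
f 29 33 28
f 32 30 28
f 28 33 32
f 32 31 30
f 33 31 32
f 34 71 50
f 71 45 74
f 50 74 39
f 71 74 50
f 34 50 46
f 50 39 51
f 46 51 35
f 50 51 46
f 34 46 55
f 46 35 56
f 55 56 41
f 46 56 55
f 34 55 67
f 55 41 70
f 67 70 44
f 55 70 67
f 34 67 71
f 67 44 75
f 71 75 45
f 67 75 71
f 35 51 62
f 51 39 65
f 62 65 43
f 51 65 62
f 39 74 52
f 74 45 73
f 52 73 38
f 74 73 52
f 45 75 72
f 75 44 68
f 72 68 36
f 75 68 72
f 44 70 69
f 70 41 57
f 69 57 40
f 70 57 69
f 41 56 61
f 56 35 58
f 61 58 42
f 56 58 61
f 37 63 49
f 63 43 64
f 49 64 38
f 63 64 49
f 37 49 47
f 49 38 48
f 47 48 36
f 49 48 47
f 37 47 54
f 47 36 53
f 54 53 40
f 47 53 54
f 37 54 59
f 54 40 60
f 59 60 42
f 54 60 59
f 37 59 63
f 59 42 66
f 63 66 43
f 59 66 63
f 38 64 52
f 64 43 65
f 52 65 39
f 64 65 52
f 36 48 72
f 48 38 73
f 72 73 45
f 48 73 72
f 40 53 69
f 53 36 68
f 69 68 44
f 53 68 69
f 42 60 61
f 60 40 57
f 61 57 41
f 60 57 61
f 43 66 62
f 66 42 58
f 62 58 35
f 66 58 62



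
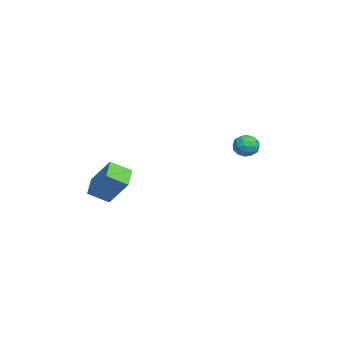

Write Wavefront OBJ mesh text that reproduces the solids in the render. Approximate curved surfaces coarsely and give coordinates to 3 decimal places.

v -4.09 3.301 0.627
v -3.665 3.596 0.032
v -3.115 2.544 0.948
v -2.69 2.839 0.353
v -2.863 3.291 0.976
v -3.466 3.759 0.777
v -3.314 2.381 0.203
v -3.917 2.849 0.004
v -3.185 3.028 -0.23
v -2.907 3.59 0.248
v -3.873 2.55 0.732
v -3.595 3.112 1.21
v -3.963 3.515 0.301
v -2.817 2.625 0.679
v -2.918 2.891 1.045
v -2.669 3.064 0.695
v -3.846 3.61 0.739
v -3.597 3.784 0.389
v -3.125 3.605 0.944
v -3.183 2.356 0.591
v -2.934 2.53 0.241
v -4.111 3.076 0.285
v -3.862 3.249 -0.065
v -3.655 2.535 0.036
v -3.432 3.354 -0.203
v -2.858 2.909 -0.014
v -3.225 2.64 -0.102
v -3.579 2.915 -0.219
v -3.268 3.685 0.078
v -2.694 3.24 0.267
v -2.796 3.505 0.633
v -3.151 3.78 0.516
v -2.986 3.351 -0.076
v -4.086 2.9 0.713
v -3.512 2.455 0.902
v -3.629 2.36 0.464
v -3.984 2.635 0.347
v -3.922 3.231 0.994
v -3.348 2.786 1.183
v -3.201 3.225 1.199
v -3.555 3.5 1.082
v -3.794 2.789 1.056
v 2.911 -3.832 -1.234
v 3.08 -4.928 -0.574
v 1.652 -3.724 -0.731
v 1.821 -4.82 -0.071
v 3.599 -2.82 0.271
v 3.768 -3.916 0.931
v 2.34 -2.712 0.774
v 2.509 -3.808 1.434
f 1 38 17
f 38 12 41
f 17 41 6
f 38 41 17
f 1 17 13
f 17 6 18
f 13 18 2
f 17 18 13
f 1 13 22
f 13 2 23
f 22 23 8
f 13 23 22
f 1 22 34
f 22 8 37
f 34 37 11
f 22 37 34
f 1 34 38
f 34 11 42
f 38 42 12
f 34 42 38
f 2 18 29
f 18 6 32
f 29 32 10
f 18 32 29
f 6 41 19
f 41 12 40
f 19 40 5
f 41 40 19
f 12 42 39
f 42 11 35
f 39 35 3
f 42 35 39
f 11 37 36
f 37 8 24
f 36 24 7
f 37 24 36
f 8 23 28
f 23 2 25
f 28 25 9
f 23 25 28
f 4 30 16
f 30 10 31
f 16 31 5
f 30 31 16
f 4 16 14
f 16 5 15
f 14 15 3
f 16 15 14
f 4 14 21
f 14 3 20
f 21 20 7
f 14 20 21
f 4 21 26
f 21 7 27
f 26 27 9
f 21 27 26
f 4 26 30
f 26 9 33
f 30 33 10
f 26 33 30
f 5 31 19
f 31 10 32
f 19 32 6
f 31 32 19
f 3 15 39
f 15 5 40
f 39 40 12
f 15 40 39
f 7 20 36
f 20 3 35
f 36 35 11
f 20 35 36
f 9 27 28
f 27 7 24
f 28 24 8
f 27 24 28
f 10 33 29
f 33 9 25
f 29 25 2
f 33 25 29
f 44 46 43
f 47 44 43
f 43 46 45
f 45 47 43
f 44 50 46
f 48 44 47
f 48 50 44
f 46 50 45
f 49 47 45
f 45 50 49
f 49 48 47
f 50 48 49



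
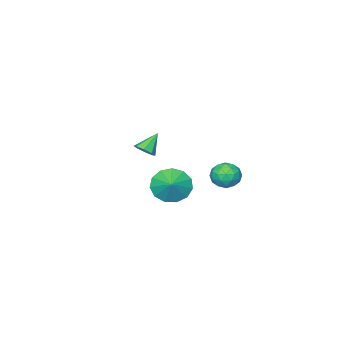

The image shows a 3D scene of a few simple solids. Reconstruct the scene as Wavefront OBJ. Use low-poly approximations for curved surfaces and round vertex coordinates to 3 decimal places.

v -0.056 -3.199 -0.254
v 0.318 -2.824 0.106
v -0.984 -3.201 0.714
v 0.016 -2.567 -0.183
v -0.328 -2.68 -0.513
v -0.513 -3.098 -0.691
v -0.43 -3.574 -0.613
v -0.129 -3.831 -0.325
v 0.215 -3.718 0.005
v 0.4 -3.3 0.184
v 0.26 3.986 1.261
v 0.55 4.32 0.57
v 1.23 3.08 1.23
v 1.52 3.414 0.539
v 1.577 3.822 1.248
v 0.978 4.382 1.267
v 0.802 3.018 0.533
v 0.203 3.578 0.552
v 0.885 3.722 0.12
v 1.364 4.219 0.562
v 0.416 3.181 1.238
v 0.895 3.678 1.68
v 0.32 4.233 0.919
v 1.46 3.167 0.881
v 1.494 3.407 1.298
v 1.664 3.604 0.892
v 0.572 4.269 1.328
v 0.742 4.466 0.922
v 1.346 4.173 1.32
v 1.038 2.934 0.878
v 1.208 3.131 0.472
v 0.116 3.796 0.908
v 0.286 3.993 0.502
v 0.434 3.227 0.48
v 0.687 4.077 0.248
v 1.257 3.545 0.23
v 0.835 3.312 0.226
v 0.483 3.641 0.237
v 0.969 4.37 0.508
v 1.539 3.837 0.489
v 1.573 4.077 0.906
v 1.221 4.406 0.917
v 1.166 4.018 0.243
v 0.241 3.563 1.311
v 0.811 3.03 1.292
v 0.559 2.994 0.883
v 0.207 3.323 0.894
v 0.523 3.855 1.57
v 1.093 3.323 1.552
v 1.297 3.759 1.563
v 0.945 4.088 1.574
v 0.614 3.382 1.557
v 2.161 1.223 -0.296
v 2.686 0.395 0.109
v 2.799 1.897 0.256
v 2.968 0.543 -0.397
v 2.994 0.906 -0.87
v 2.756 1.37 -1.161
v 2.329 1.787 -1.178
v 1.849 2.025 -0.915
v 1.468 2.009 -0.455
v 1.307 1.743 0.055
v 1.417 1.312 0.453
v 1.764 0.852 0.614
v 2.237 0.511 0.485
f 2 1 4
f 2 4 3
f 4 1 5
f 4 5 3
f 5 1 6
f 5 6 3
f 6 1 7
f 6 7 3
f 7 1 8
f 7 8 3
f 8 1 9
f 8 9 3
f 9 1 10
f 9 10 3
f 10 1 2
f 10 2 3
f 11 48 27
f 48 22 51
f 27 51 16
f 48 51 27
f 11 27 23
f 27 16 28
f 23 28 12
f 27 28 23
f 11 23 32
f 23 12 33
f 32 33 18
f 23 33 32
f 11 32 44
f 32 18 47
f 44 47 21
f 32 47 44
f 11 44 48
f 44 21 52
f 48 52 22
f 44 52 48
f 12 28 39
f 28 16 42
f 39 42 20
f 28 42 39
f 16 51 29
f 51 22 50
f 29 50 15
f 51 50 29
f 22 52 49
f 52 21 45
f 49 45 13
f 52 45 49
f 21 47 46
f 47 18 34
f 46 34 17
f 47 34 46
f 18 33 38
f 33 12 35
f 38 35 19
f 33 35 38
f 14 40 26
f 40 20 41
f 26 41 15
f 40 41 26
f 14 26 24
f 26 15 25
f 24 25 13
f 26 25 24
f 14 24 31
f 24 13 30
f 31 30 17
f 24 30 31
f 14 31 36
f 31 17 37
f 36 37 19
f 31 37 36
f 14 36 40
f 36 19 43
f 40 43 20
f 36 43 40
f 15 41 29
f 41 20 42
f 29 42 16
f 41 42 29
f 13 25 49
f 25 15 50
f 49 50 22
f 25 50 49
f 17 30 46
f 30 13 45
f 46 45 21
f 30 45 46
f 19 37 38
f 37 17 34
f 38 34 18
f 37 34 38
f 20 43 39
f 43 19 35
f 39 35 12
f 43 35 39
f 54 53 56
f 54 56 55
f 56 53 57
f 56 57 55
f 57 53 58
f 57 58 55
f 58 53 59
f 58 59 55
f 59 53 60
f 59 60 55
f 60 53 61
f 60 61 55
f 61 53 62
f 61 62 55
f 62 53 63
f 62 63 55
f 63 53 64
f 63 64 55
f 64 53 65
f 64 65 55
f 65 53 54
f 65 54 55

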